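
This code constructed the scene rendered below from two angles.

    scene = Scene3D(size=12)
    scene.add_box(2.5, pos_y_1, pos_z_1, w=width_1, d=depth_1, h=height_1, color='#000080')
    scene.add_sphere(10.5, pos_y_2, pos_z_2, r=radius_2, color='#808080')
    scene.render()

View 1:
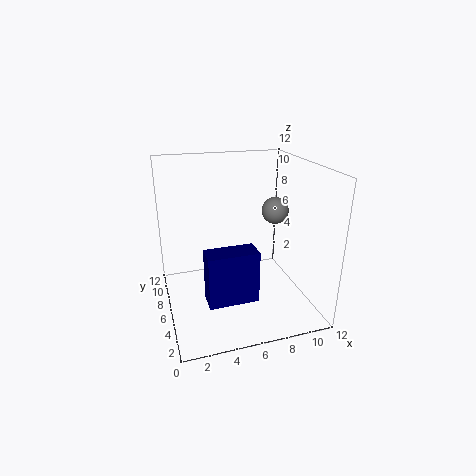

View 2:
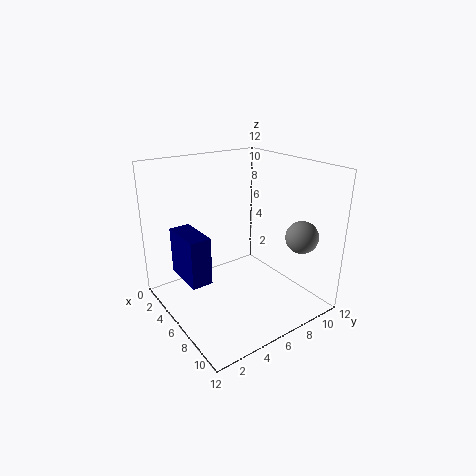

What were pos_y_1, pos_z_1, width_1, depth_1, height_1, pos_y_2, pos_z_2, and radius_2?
pos_y_1 = 1.5, pos_z_1 = 2.75, width_1 = 3.75, depth_1 = 1.75, height_1 = 4, pos_y_2 = 8.75, pos_z_2 = 7, radius_2 = 1.25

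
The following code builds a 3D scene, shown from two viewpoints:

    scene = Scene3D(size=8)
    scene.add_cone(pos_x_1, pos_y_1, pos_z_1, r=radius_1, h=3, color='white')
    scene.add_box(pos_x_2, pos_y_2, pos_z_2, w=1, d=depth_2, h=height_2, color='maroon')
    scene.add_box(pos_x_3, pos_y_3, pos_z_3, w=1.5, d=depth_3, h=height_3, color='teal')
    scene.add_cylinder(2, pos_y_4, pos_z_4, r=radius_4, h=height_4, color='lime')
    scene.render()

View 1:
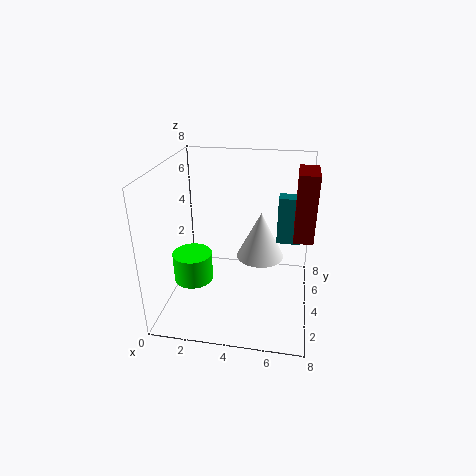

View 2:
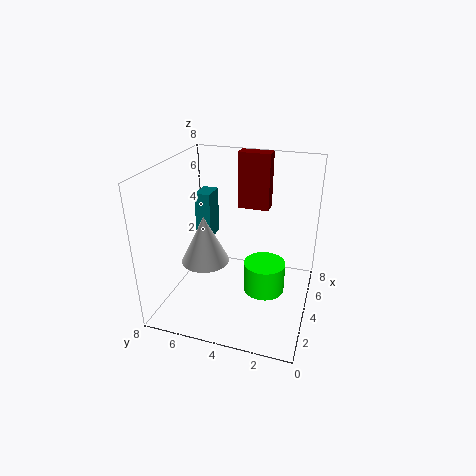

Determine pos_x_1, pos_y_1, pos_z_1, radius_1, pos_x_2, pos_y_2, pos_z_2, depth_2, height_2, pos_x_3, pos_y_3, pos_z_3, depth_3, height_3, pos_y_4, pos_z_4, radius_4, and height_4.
pos_x_1 = 5
pos_y_1 = 6.5
pos_z_1 = 1.5
radius_1 = 1.5
pos_x_2 = 7
pos_y_2 = 3
pos_z_2 = 4.5
depth_2 = 2
height_2 = 3.5
pos_x_3 = 6
pos_y_3 = 6.5
pos_z_3 = 2.5
depth_3 = 1
height_3 = 3
pos_y_4 = 2
pos_z_4 = 2.5
radius_4 = 1
height_4 = 1.5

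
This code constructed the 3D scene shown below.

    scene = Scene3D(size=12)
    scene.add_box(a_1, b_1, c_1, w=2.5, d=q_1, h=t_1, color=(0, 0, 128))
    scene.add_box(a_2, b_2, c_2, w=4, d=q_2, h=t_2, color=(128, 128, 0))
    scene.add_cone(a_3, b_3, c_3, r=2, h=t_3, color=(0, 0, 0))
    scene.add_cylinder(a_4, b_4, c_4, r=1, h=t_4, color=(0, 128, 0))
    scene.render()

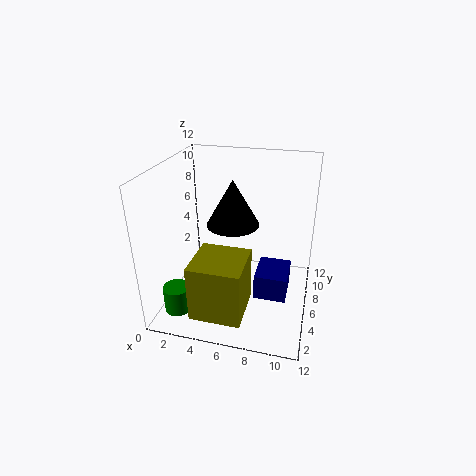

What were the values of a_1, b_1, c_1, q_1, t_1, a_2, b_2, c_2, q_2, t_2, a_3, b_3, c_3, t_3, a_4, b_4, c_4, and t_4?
a_1 = 8; b_1 = 3; c_1 = 2.5; q_1 = 3; t_1 = 2; a_2 = 3.5; b_2 = 0.5; c_2 = 1.5; q_2 = 4; t_2 = 4.5; a_3 = 6; b_3 = 4.5; c_3 = 8; t_3 = 3.5; a_4 = 2.5; b_4 = 1; c_4 = 2; t_4 = 2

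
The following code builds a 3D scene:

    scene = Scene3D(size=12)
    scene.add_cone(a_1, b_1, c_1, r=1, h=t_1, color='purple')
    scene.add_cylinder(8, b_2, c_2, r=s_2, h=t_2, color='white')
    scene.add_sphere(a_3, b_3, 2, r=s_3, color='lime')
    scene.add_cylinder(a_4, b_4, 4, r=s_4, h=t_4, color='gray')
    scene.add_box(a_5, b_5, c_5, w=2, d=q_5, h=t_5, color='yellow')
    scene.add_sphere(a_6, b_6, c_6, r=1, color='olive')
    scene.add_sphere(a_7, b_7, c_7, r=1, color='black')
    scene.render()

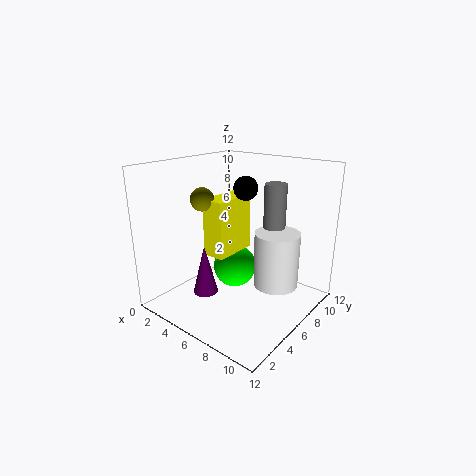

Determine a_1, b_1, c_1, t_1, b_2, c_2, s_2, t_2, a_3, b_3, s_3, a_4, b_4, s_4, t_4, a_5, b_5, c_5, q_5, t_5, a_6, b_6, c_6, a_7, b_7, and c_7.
a_1 = 5, b_1 = 3, c_1 = 2, t_1 = 4, b_2 = 9, c_2 = 1, s_2 = 2, t_2 = 5, a_3 = 4, b_3 = 8, s_3 = 2, a_4 = 7, b_4 = 10, s_4 = 1, t_4 = 6, a_5 = 3, b_5 = 5, c_5 = 4, q_5 = 4, t_5 = 5, a_6 = 3, b_6 = 5, c_6 = 9, a_7 = 6, b_7 = 7, c_7 = 10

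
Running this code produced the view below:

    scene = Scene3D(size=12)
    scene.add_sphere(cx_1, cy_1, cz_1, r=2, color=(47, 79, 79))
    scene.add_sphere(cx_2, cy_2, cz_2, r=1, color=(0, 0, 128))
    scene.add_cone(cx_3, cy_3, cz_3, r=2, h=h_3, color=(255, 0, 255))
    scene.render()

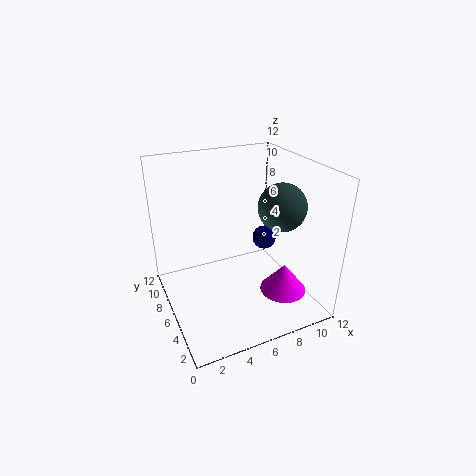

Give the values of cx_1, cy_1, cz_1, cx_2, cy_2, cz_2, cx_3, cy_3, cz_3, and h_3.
cx_1 = 9.5
cy_1 = 5
cz_1 = 8.5
cx_2 = 8.5
cy_2 = 6
cz_2 = 5.5
cx_3 = 9.5
cy_3 = 4
cz_3 = 1
h_3 = 2.5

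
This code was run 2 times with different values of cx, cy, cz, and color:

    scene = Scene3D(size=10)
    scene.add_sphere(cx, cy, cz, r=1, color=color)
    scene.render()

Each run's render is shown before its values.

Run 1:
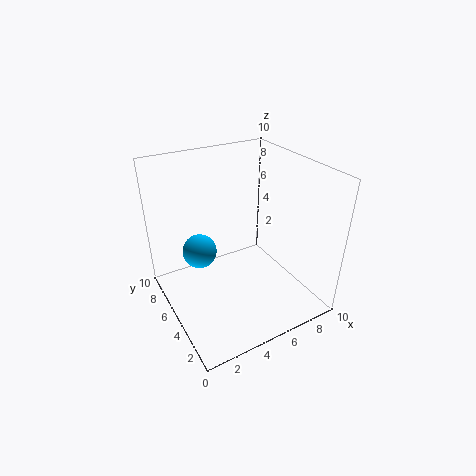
cx = 1.5, cy = 3.5, cz = 6, color = 'deepskyblue'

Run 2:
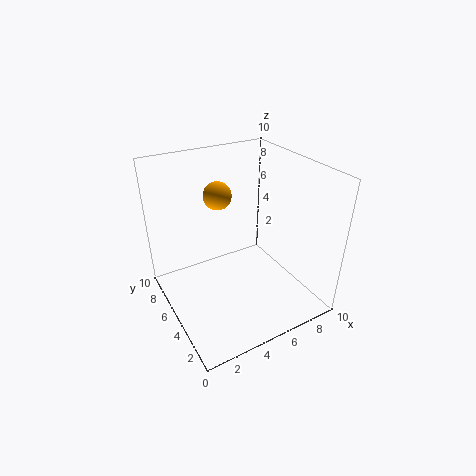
cx = 4.5, cy = 7, cz = 7.5, color = 'orange'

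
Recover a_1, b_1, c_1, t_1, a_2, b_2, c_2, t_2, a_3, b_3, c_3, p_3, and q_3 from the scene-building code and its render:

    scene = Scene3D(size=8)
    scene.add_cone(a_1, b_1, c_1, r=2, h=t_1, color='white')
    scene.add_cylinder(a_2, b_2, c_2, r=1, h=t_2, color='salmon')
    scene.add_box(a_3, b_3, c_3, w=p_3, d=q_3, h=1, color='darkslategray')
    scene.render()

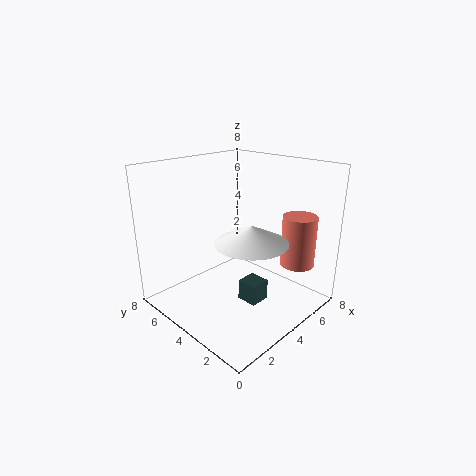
a_1 = 4
b_1 = 3
c_1 = 4
t_1 = 1
a_2 = 7
b_2 = 2
c_2 = 2
t_2 = 3
a_3 = 2
b_3 = 1
c_3 = 2
p_3 = 1
q_3 = 1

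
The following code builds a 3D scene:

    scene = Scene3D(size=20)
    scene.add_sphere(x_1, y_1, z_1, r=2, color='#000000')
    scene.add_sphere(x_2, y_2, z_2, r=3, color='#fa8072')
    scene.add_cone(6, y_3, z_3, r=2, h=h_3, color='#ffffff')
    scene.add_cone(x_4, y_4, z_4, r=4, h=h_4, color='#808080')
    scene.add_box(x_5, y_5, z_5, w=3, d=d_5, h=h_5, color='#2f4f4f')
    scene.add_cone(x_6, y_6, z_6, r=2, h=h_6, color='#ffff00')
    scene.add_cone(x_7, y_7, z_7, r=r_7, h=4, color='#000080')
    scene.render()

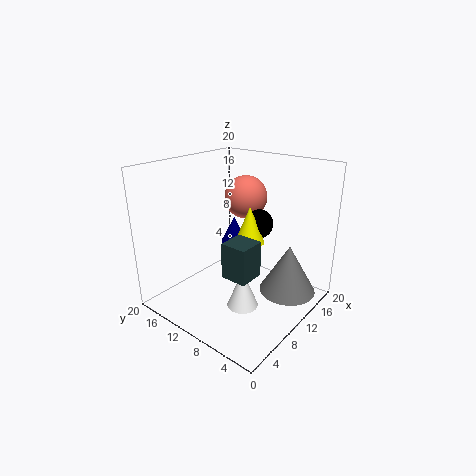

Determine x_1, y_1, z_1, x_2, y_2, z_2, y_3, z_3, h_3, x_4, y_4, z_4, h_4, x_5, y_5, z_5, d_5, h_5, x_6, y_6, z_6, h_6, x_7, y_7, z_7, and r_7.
x_1 = 12; y_1 = 8; z_1 = 12; x_2 = 13; y_2 = 11; z_2 = 15; y_3 = 6; z_3 = 3; h_3 = 5; x_4 = 14; y_4 = 4; z_4 = 2; h_4 = 7; x_5 = 1; y_5 = 2; z_5 = 10; d_5 = 3; h_5 = 4; x_6 = 10; y_6 = 8; z_6 = 10; h_6 = 5; x_7 = 14; y_7 = 14; z_7 = 7; r_7 = 2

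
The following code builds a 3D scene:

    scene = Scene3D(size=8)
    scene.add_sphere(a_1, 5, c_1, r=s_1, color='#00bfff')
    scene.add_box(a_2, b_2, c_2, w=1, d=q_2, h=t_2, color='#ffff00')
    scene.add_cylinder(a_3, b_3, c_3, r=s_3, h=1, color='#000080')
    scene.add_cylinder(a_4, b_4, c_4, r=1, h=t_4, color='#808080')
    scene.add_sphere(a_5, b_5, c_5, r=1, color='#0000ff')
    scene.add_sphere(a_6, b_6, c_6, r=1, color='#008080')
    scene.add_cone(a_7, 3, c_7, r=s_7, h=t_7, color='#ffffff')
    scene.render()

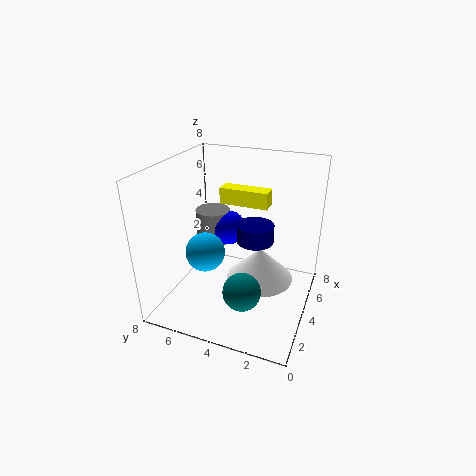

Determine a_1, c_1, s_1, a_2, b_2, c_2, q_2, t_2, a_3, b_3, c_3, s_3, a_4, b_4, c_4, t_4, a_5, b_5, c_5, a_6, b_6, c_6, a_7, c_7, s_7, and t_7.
a_1 = 2; c_1 = 4; s_1 = 1; a_2 = 6; b_2 = 3; c_2 = 5; q_2 = 3; t_2 = 1; a_3 = 4; b_3 = 3; c_3 = 4; s_3 = 1; a_4 = 5; b_4 = 6; c_4 = 3; t_4 = 2; a_5 = 5; b_5 = 5; c_5 = 4; a_6 = 2; b_6 = 3; c_6 = 2; a_7 = 5; c_7 = 1; s_7 = 2; t_7 = 2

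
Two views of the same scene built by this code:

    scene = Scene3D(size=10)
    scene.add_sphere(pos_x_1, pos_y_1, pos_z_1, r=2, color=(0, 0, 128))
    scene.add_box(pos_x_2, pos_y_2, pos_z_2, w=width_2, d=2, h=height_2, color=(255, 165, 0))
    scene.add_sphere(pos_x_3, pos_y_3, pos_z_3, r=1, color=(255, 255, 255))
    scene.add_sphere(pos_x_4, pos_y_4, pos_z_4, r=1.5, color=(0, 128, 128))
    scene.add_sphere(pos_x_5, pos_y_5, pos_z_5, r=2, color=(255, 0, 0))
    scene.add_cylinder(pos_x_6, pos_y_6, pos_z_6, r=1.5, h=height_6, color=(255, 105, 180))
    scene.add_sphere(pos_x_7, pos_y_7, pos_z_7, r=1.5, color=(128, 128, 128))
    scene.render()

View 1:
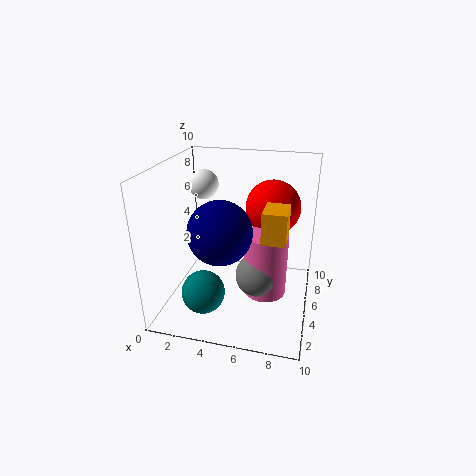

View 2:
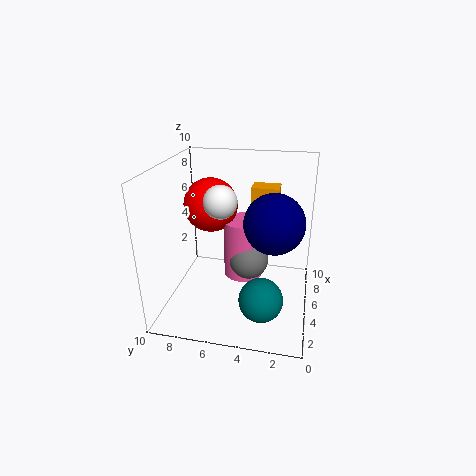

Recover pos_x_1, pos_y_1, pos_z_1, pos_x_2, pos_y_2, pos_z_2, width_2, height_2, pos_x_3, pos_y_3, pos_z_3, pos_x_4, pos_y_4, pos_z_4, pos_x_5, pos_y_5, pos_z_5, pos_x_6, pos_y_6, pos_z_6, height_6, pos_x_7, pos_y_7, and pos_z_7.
pos_x_1 = 4.5; pos_y_1 = 2.5; pos_z_1 = 6.5; pos_x_2 = 7; pos_y_2 = 2.5; pos_z_2 = 6; width_2 = 1.5; height_2 = 2; pos_x_3 = 2.5; pos_y_3 = 5.5; pos_z_3 = 8.5; pos_x_4 = 3; pos_y_4 = 3; pos_z_4 = 1.5; pos_x_5 = 7; pos_y_5 = 7.5; pos_z_5 = 6.5; pos_x_6 = 7; pos_y_6 = 5; pos_z_6 = 1; height_6 = 4.5; pos_x_7 = 6.5; pos_y_7 = 4.5; pos_z_7 = 2.5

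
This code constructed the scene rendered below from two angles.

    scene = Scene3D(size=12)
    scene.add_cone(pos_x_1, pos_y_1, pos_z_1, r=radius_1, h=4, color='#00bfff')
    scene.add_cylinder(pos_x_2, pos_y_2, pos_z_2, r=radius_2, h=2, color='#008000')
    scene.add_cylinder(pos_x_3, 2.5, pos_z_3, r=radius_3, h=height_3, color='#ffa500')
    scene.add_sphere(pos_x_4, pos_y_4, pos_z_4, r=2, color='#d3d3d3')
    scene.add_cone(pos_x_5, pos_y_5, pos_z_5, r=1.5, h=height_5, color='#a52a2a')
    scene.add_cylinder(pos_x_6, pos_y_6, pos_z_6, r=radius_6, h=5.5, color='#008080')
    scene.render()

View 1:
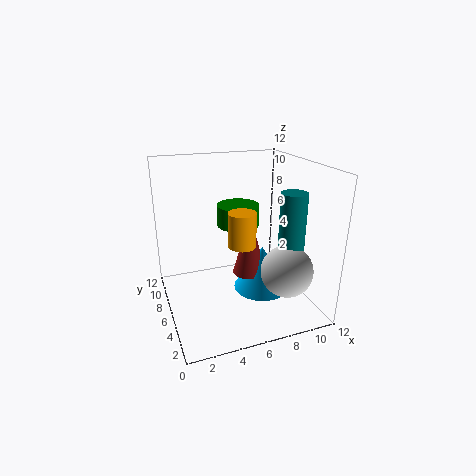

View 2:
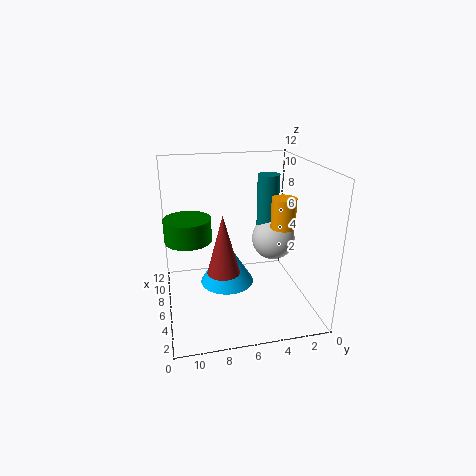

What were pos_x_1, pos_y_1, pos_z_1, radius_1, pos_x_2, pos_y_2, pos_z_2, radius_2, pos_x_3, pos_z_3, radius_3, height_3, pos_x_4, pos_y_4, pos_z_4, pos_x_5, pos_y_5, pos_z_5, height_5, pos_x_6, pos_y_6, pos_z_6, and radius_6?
pos_x_1 = 8.5; pos_y_1 = 6.5; pos_z_1 = 0.5; radius_1 = 2.5; pos_x_2 = 7.5; pos_y_2 = 10; pos_z_2 = 5.5; radius_2 = 2; pos_x_3 = 5; pos_z_3 = 7; radius_3 = 1; height_3 = 2.5; pos_x_4 = 8.5; pos_y_4 = 2; pos_z_4 = 4.5; pos_x_5 = 7.5; pos_y_5 = 7; pos_z_5 = 2; height_5 = 5.5; pos_x_6 = 9; pos_y_6 = 2.5; pos_z_6 = 5; radius_6 = 1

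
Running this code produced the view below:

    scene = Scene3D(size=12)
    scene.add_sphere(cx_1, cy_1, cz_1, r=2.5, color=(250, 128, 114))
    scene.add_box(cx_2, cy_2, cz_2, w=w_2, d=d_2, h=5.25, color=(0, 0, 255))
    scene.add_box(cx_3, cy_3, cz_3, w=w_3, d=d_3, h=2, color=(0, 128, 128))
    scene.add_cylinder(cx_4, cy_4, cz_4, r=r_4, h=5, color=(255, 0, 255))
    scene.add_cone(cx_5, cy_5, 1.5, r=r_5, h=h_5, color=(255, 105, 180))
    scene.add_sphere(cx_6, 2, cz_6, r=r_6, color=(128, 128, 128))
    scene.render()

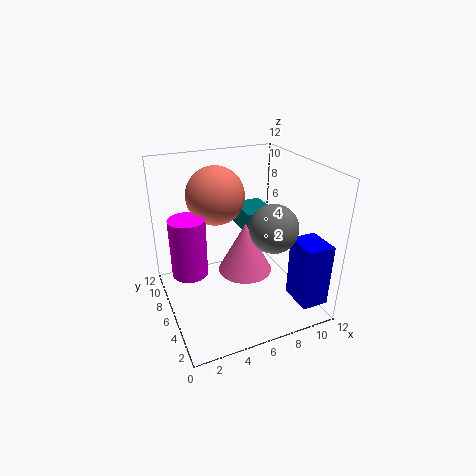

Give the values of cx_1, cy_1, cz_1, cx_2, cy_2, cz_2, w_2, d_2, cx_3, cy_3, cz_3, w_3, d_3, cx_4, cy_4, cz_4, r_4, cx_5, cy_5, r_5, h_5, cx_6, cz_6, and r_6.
cx_1 = 5
cy_1 = 8.5
cz_1 = 9
cx_2 = 9.5
cy_2 = 0.75
cz_2 = 1.25
w_2 = 2.25
d_2 = 2.75
cx_3 = 7.75
cy_3 = 7.75
cz_3 = 5
w_3 = 2.75
d_3 = 3.5
cx_4 = 2
cy_4 = 7
cz_4 = 3
r_4 = 1.5
cx_5 = 7.5
cy_5 = 7.75
r_5 = 2.5
h_5 = 4.75
cx_6 = 7
cz_6 = 8.5
r_6 = 1.75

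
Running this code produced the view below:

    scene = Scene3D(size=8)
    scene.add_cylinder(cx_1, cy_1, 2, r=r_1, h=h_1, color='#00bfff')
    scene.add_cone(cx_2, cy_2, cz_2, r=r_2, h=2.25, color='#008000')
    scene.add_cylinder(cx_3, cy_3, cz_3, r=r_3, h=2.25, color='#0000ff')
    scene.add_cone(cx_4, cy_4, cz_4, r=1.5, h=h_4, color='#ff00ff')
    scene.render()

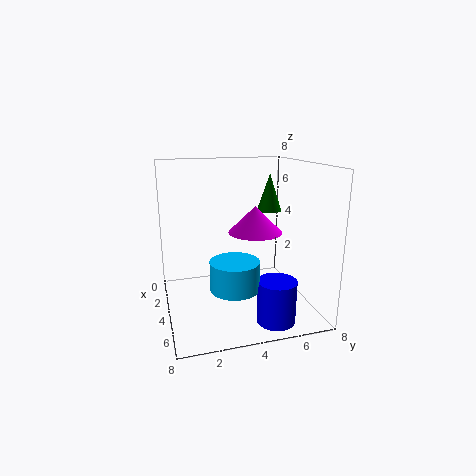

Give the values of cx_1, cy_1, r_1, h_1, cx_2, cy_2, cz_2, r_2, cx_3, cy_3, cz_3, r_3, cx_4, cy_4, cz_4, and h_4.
cx_1 = 6, cy_1 = 3.25, r_1 = 1.25, h_1 = 1.5, cx_2 = 2.25, cy_2 = 6.5, cz_2 = 5, r_2 = 0.75, cx_3 = 6.75, cy_3 = 5.25, cz_3 = 0.25, r_3 = 1, cx_4 = 4, cy_4 = 5, cz_4 = 4.25, h_4 = 1.5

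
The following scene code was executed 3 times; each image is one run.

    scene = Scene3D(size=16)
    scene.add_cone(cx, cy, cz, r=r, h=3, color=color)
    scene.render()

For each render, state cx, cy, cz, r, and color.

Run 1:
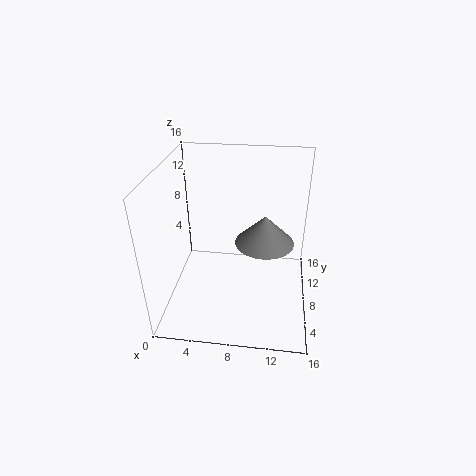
cx = 11
cy = 6
cz = 9
r = 3
color = 'gray'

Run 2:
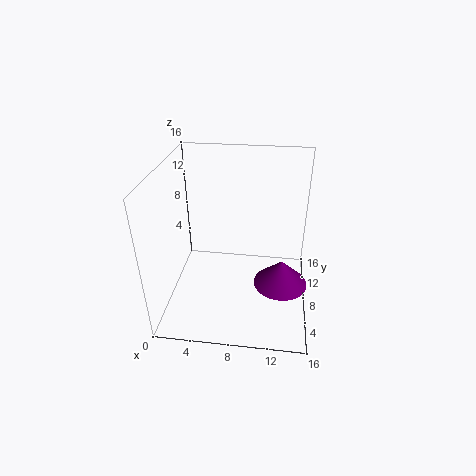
cx = 13
cy = 7
cz = 3
r = 3
color = 'purple'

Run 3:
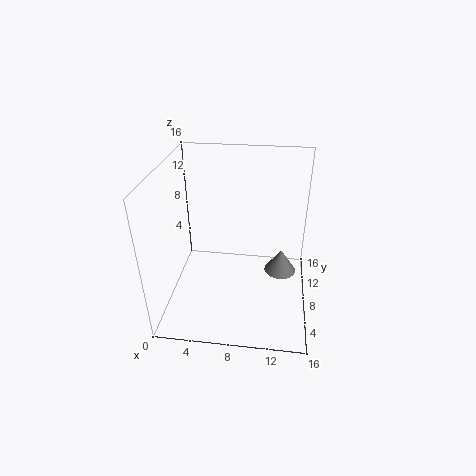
cx = 13
cy = 12
cz = 1
r = 2
color = 'gray'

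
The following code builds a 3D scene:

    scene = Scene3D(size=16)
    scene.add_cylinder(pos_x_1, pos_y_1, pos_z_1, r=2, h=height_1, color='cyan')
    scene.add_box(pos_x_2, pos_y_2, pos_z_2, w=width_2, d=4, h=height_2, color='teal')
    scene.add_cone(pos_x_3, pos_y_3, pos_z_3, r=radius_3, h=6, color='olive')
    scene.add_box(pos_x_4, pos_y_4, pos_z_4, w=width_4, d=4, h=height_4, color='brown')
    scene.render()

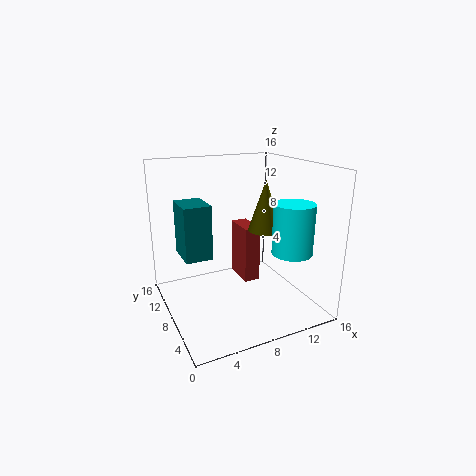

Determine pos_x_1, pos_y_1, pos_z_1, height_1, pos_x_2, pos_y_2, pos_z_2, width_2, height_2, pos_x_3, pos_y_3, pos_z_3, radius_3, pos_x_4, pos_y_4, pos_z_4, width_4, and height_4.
pos_x_1 = 11; pos_y_1 = 2; pos_z_1 = 8; height_1 = 5; pos_x_2 = 2; pos_y_2 = 8; pos_z_2 = 6; width_2 = 3; height_2 = 6; pos_x_3 = 12; pos_y_3 = 9; pos_z_3 = 8; radius_3 = 2; pos_x_4 = 10; pos_y_4 = 10; pos_z_4 = 1; width_4 = 2; height_4 = 7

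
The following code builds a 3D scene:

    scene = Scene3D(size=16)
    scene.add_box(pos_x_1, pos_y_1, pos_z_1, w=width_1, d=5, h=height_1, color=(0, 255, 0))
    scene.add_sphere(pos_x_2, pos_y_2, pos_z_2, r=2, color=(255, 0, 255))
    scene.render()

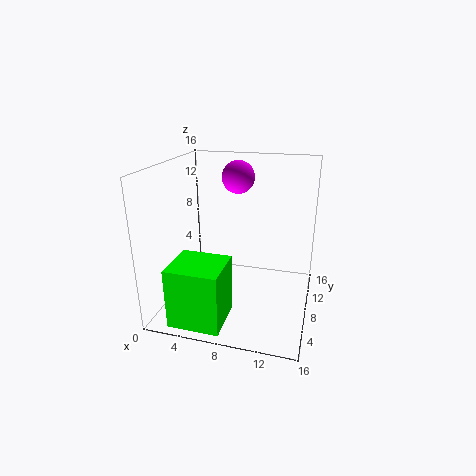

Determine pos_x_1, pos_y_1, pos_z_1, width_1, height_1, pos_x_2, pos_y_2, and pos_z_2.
pos_x_1 = 2.5, pos_y_1 = 0.5, pos_z_1 = 0.5, width_1 = 5.5, height_1 = 6.5, pos_x_2 = 6.5, pos_y_2 = 13.5, pos_z_2 = 13.5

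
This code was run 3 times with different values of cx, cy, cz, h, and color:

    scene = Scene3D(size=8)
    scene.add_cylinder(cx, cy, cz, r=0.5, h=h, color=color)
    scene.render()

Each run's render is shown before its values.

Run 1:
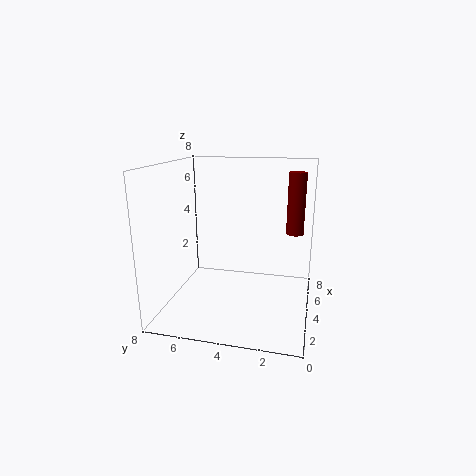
cx = 5.5, cy = 1, cz = 4, h = 3.5, color = 'maroon'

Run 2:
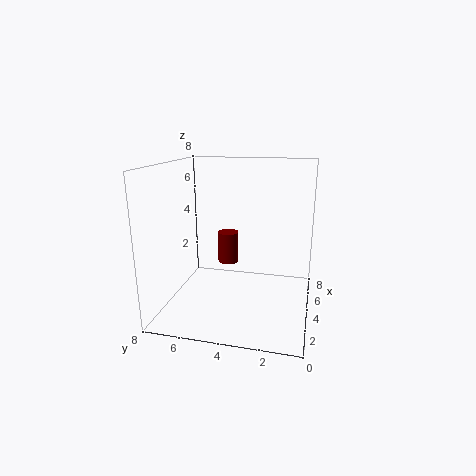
cx = 2, cy = 4, cz = 3.5, h = 1.5, color = 'maroon'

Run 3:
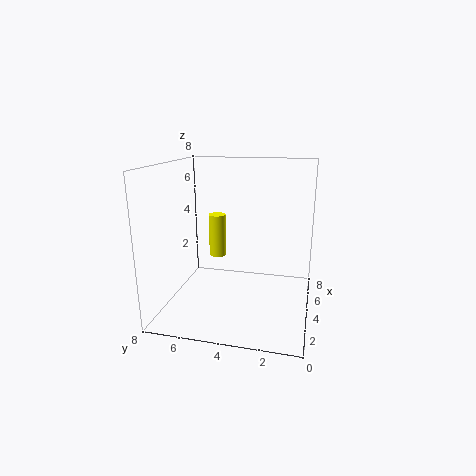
cx = 5, cy = 5.5, cz = 2.5, h = 2.5, color = 'yellow'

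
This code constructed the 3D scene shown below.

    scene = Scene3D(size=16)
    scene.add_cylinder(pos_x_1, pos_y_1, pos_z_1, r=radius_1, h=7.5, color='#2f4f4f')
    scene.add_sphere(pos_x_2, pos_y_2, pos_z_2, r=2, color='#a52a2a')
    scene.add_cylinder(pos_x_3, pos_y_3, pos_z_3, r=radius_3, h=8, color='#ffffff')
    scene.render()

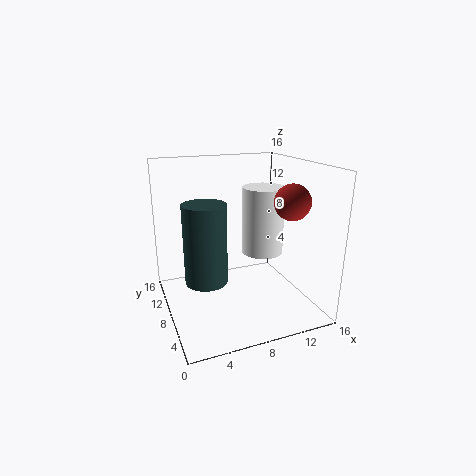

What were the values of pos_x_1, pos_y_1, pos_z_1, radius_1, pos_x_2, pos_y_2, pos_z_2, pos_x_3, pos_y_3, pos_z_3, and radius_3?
pos_x_1 = 3
pos_y_1 = 3.5
pos_z_1 = 6
radius_1 = 2
pos_x_2 = 13.5
pos_y_2 = 6
pos_z_2 = 12
pos_x_3 = 12
pos_y_3 = 10
pos_z_3 = 5
radius_3 = 2.5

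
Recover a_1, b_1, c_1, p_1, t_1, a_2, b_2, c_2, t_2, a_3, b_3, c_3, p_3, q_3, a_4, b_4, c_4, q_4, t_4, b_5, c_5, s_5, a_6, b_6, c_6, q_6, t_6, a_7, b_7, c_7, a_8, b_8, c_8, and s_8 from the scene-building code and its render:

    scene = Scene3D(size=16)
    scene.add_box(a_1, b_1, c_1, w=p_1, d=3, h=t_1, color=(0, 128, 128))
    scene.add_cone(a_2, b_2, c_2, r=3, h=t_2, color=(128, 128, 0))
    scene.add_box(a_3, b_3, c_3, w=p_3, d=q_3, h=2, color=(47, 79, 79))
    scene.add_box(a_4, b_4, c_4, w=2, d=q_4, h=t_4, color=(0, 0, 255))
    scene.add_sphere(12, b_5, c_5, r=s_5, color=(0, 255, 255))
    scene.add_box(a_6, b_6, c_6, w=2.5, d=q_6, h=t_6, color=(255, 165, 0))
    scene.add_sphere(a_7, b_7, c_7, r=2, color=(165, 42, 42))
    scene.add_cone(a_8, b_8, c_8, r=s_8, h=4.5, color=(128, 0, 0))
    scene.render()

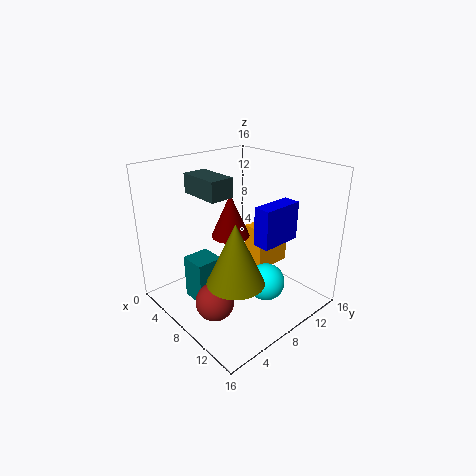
a_1 = 4.5, b_1 = 3, c_1 = 1, p_1 = 3, t_1 = 5, a_2 = 11, b_2 = 5, c_2 = 5, t_2 = 6.5, a_3 = 5, b_3 = 3.5, c_3 = 13.5, p_3 = 4.5, q_3 = 2.5, a_4 = 9, b_4 = 9.5, c_4 = 7, q_4 = 5, t_4 = 4.5, b_5 = 8.5, c_5 = 4, s_5 = 2, a_6 = 7.5, b_6 = 9.5, c_6 = 4, q_6 = 4.5, t_6 = 5, a_7 = 10, b_7 = 3, c_7 = 3, a_8 = 8.5, b_8 = 6.5, c_8 = 9, s_8 = 2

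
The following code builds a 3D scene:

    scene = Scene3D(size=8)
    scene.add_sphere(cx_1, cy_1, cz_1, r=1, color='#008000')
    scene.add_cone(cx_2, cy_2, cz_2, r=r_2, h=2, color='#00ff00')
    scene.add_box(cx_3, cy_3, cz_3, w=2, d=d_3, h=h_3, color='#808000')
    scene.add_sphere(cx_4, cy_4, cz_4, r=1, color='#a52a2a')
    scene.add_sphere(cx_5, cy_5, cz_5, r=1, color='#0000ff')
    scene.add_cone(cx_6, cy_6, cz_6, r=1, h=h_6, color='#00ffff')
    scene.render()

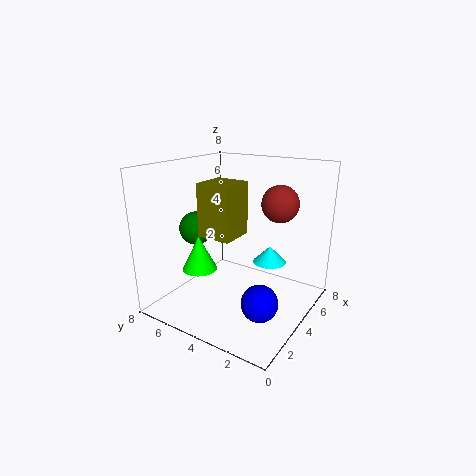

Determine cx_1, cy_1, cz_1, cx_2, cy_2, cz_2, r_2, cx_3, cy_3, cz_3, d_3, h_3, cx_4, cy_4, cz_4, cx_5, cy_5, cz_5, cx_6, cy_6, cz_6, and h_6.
cx_1 = 4, cy_1 = 7, cz_1 = 4, cx_2 = 3, cy_2 = 6, cz_2 = 2, r_2 = 1, cx_3 = 3, cy_3 = 4, cz_3 = 4, d_3 = 2, h_3 = 3, cx_4 = 5, cy_4 = 2, cz_4 = 6, cx_5 = 3, cy_5 = 2, cz_5 = 1, cx_6 = 6, cy_6 = 3, cz_6 = 2, h_6 = 1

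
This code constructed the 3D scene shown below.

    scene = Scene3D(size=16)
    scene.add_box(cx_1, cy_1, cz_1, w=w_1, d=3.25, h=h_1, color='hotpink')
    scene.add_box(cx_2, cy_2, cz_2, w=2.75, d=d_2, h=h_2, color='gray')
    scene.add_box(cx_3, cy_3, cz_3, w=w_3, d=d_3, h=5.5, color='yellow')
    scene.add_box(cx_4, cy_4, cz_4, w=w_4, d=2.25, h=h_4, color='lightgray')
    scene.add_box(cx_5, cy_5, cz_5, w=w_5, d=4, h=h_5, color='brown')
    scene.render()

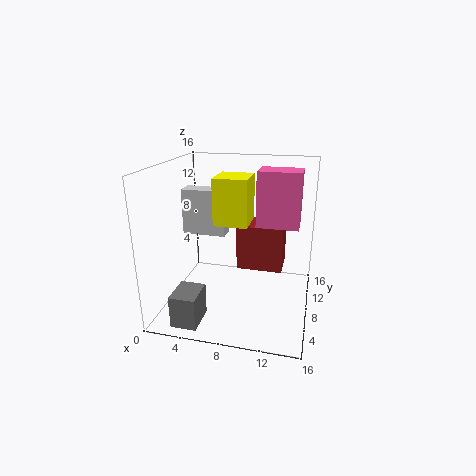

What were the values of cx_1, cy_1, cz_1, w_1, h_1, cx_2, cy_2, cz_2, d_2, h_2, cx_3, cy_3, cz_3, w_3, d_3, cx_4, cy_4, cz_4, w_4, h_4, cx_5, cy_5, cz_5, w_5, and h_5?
cx_1 = 9.75
cy_1 = 9
cz_1 = 9
w_1 = 4.75
h_1 = 6.25
cx_2 = 2.5
cy_2 = 1
cz_2 = 0.25
d_2 = 3.5
h_2 = 3.5
cx_3 = 4.75
cy_3 = 9
cz_3 = 8.75
w_3 = 4
d_3 = 4.25
cx_4 = 0.5
cy_4 = 10.25
cz_4 = 7
w_4 = 5.25
h_4 = 5.5
cx_5 = 7.25
cy_5 = 10.25
cz_5 = 3
w_5 = 5.5
h_5 = 5.5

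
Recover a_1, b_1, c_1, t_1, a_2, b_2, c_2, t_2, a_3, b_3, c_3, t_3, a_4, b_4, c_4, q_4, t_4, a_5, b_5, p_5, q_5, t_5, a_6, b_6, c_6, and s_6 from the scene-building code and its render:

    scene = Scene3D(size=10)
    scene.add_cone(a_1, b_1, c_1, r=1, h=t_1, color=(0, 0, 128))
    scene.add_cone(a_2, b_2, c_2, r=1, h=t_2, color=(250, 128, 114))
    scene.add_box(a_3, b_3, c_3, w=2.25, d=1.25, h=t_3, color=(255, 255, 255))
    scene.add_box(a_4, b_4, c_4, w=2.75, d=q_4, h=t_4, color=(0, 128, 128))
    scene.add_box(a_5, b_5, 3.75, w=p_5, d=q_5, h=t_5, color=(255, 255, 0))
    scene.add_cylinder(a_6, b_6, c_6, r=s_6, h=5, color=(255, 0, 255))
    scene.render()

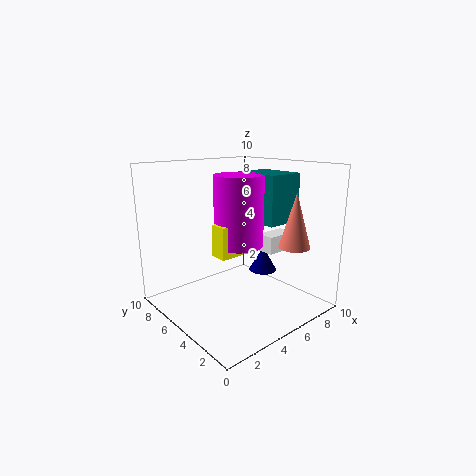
a_1 = 7, b_1 = 4.5, c_1 = 2.25, t_1 = 1.75, a_2 = 6.5, b_2 = 1.25, c_2 = 5, t_2 = 3.5, a_3 = 6.75, b_3 = 3.5, c_3 = 3.75, t_3 = 1.25, a_4 = 6.75, b_4 = 3.5, c_4 = 5.75, q_4 = 3.5, t_4 = 3.5, a_5 = 3.5, b_5 = 4.75, p_5 = 3, q_5 = 1.25, t_5 = 2.25, a_6 = 5.5, b_6 = 5.5, c_6 = 4.25, s_6 = 1.75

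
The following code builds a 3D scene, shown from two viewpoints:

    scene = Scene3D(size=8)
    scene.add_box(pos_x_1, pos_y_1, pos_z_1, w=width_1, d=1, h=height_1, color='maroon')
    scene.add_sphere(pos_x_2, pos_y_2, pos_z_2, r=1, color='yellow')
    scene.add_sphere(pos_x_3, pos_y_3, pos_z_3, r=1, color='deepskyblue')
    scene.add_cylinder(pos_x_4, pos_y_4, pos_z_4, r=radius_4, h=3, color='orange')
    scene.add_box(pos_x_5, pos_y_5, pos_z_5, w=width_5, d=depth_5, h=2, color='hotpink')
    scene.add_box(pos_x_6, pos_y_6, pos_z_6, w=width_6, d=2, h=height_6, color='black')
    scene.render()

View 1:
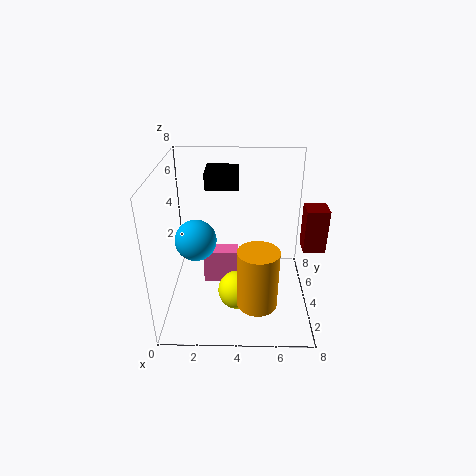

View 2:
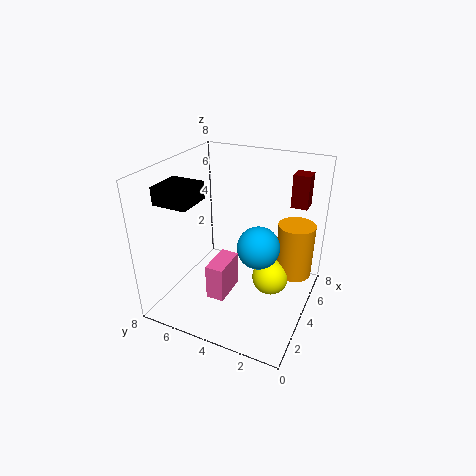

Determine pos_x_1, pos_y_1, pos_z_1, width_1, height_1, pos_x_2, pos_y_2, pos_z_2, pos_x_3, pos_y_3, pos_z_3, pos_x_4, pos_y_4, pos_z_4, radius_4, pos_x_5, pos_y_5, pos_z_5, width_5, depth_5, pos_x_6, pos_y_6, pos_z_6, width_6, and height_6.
pos_x_1 = 7; pos_y_1 = 1; pos_z_1 = 5; width_1 = 1; height_1 = 2; pos_x_2 = 4; pos_y_2 = 2; pos_z_2 = 2; pos_x_3 = 2; pos_y_3 = 2; pos_z_3 = 5; pos_x_4 = 5; pos_y_4 = 1; pos_z_4 = 2; radius_4 = 1; pos_x_5 = 2; pos_y_5 = 4; pos_z_5 = 1; width_5 = 2; depth_5 = 1; pos_x_6 = 2; pos_y_6 = 6; pos_z_6 = 6; width_6 = 2; height_6 = 1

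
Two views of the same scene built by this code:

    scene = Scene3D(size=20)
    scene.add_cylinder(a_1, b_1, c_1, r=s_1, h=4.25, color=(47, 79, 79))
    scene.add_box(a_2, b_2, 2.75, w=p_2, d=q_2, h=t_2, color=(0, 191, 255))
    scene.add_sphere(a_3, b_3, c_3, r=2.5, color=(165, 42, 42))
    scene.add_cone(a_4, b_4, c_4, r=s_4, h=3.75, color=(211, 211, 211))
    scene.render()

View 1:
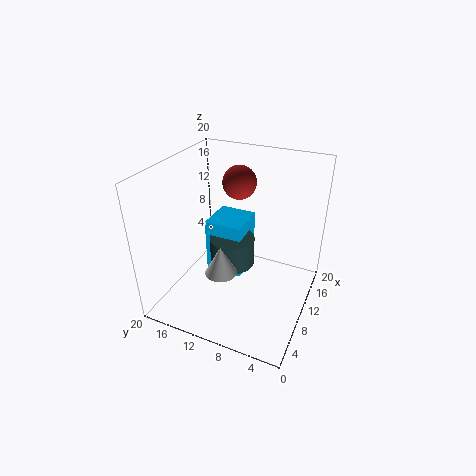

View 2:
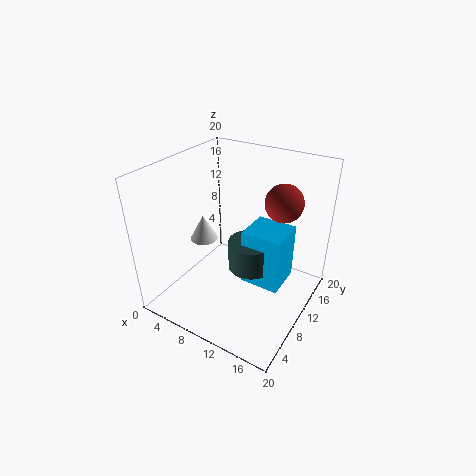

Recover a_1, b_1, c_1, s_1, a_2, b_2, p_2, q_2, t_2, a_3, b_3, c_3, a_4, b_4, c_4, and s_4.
a_1 = 11.25, b_1 = 11.5, c_1 = 4.75, s_1 = 3.25, a_2 = 10.5, b_2 = 10, p_2 = 5.75, q_2 = 5.5, t_2 = 8.25, a_3 = 15.5, b_3 = 12.25, c_3 = 15.75, a_4 = 4.25, b_4 = 9.75, c_4 = 8.25, s_4 = 2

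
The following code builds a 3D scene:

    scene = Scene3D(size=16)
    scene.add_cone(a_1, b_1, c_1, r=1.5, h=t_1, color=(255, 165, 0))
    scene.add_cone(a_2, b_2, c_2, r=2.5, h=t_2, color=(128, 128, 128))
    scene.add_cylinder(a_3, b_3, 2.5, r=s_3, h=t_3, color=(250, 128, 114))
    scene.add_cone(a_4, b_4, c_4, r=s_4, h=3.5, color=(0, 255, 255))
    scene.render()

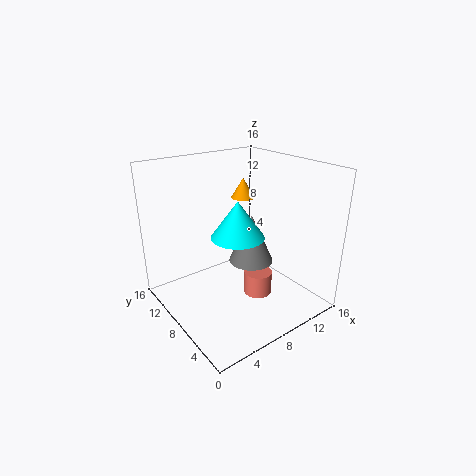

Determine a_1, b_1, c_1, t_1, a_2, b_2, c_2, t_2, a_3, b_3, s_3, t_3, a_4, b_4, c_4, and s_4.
a_1 = 12.5, b_1 = 13, c_1 = 10.5, t_1 = 2.5, a_2 = 9.5, b_2 = 7.5, c_2 = 5, t_2 = 5.5, a_3 = 8.5, b_3 = 5, s_3 = 1.5, t_3 = 2.5, a_4 = 5, b_4 = 4, c_4 = 10.5, s_4 = 2.5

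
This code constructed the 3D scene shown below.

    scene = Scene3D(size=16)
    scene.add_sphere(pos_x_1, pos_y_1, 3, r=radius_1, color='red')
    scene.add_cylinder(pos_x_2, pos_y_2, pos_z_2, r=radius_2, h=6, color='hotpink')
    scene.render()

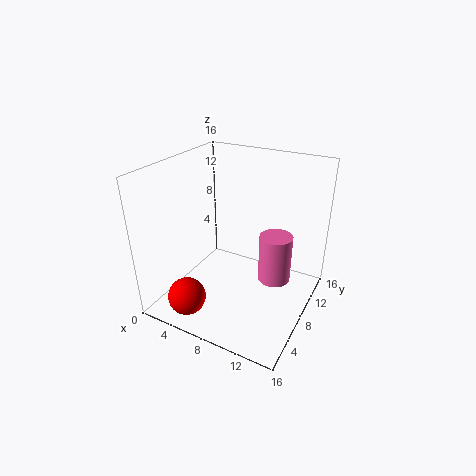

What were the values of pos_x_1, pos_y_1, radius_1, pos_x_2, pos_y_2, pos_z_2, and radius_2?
pos_x_1 = 5; pos_y_1 = 2; radius_1 = 2; pos_x_2 = 11; pos_y_2 = 12; pos_z_2 = 1; radius_2 = 2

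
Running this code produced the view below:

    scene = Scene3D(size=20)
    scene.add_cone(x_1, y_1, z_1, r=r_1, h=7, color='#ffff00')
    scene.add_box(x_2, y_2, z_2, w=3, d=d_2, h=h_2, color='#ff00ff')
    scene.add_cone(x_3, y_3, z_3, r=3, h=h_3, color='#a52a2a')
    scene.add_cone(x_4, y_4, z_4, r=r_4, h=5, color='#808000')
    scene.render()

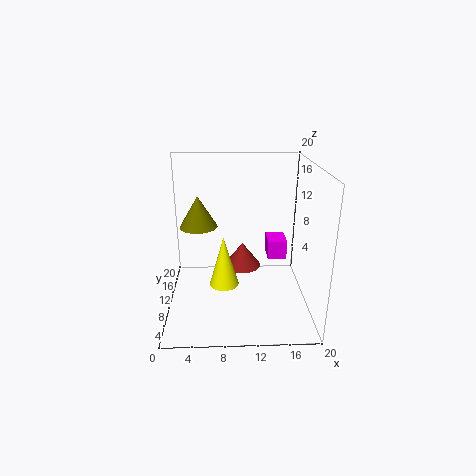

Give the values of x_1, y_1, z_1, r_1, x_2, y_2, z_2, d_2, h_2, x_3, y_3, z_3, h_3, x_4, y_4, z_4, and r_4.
x_1 = 8, y_1 = 8, z_1 = 4, r_1 = 2, x_2 = 15, y_2 = 15, z_2 = 4, d_2 = 4, h_2 = 3, x_3 = 11, y_3 = 17, z_3 = 2, h_3 = 4, x_4 = 4, y_4 = 17, z_4 = 9, r_4 = 3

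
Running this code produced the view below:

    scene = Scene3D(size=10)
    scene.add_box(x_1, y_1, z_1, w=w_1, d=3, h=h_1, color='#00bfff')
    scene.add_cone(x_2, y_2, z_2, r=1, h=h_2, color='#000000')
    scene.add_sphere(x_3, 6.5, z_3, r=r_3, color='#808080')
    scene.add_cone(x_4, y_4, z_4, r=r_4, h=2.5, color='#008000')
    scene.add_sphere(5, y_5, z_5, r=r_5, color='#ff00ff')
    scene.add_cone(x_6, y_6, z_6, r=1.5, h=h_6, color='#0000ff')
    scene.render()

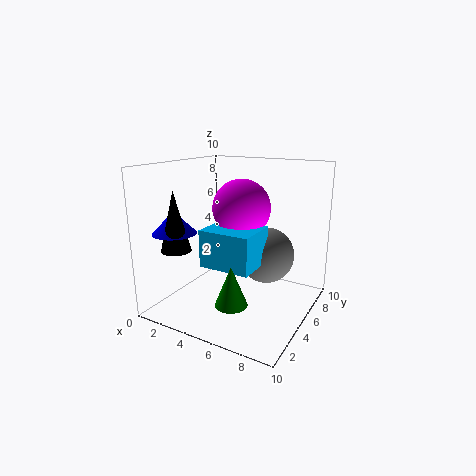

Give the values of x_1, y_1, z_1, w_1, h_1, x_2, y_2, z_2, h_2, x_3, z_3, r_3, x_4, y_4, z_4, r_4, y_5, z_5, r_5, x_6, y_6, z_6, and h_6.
x_1 = 3.5
y_1 = 2.5
z_1 = 3.5
w_1 = 3.5
h_1 = 2.5
x_2 = 2
y_2 = 2
z_2 = 4.5
h_2 = 4
x_3 = 6.5
z_3 = 3.5
r_3 = 2
x_4 = 6.5
y_4 = 1.5
z_4 = 2
r_4 = 1
y_5 = 5.5
z_5 = 7
r_5 = 2
x_6 = 1.5
y_6 = 2.5
z_6 = 5.5
h_6 = 1.5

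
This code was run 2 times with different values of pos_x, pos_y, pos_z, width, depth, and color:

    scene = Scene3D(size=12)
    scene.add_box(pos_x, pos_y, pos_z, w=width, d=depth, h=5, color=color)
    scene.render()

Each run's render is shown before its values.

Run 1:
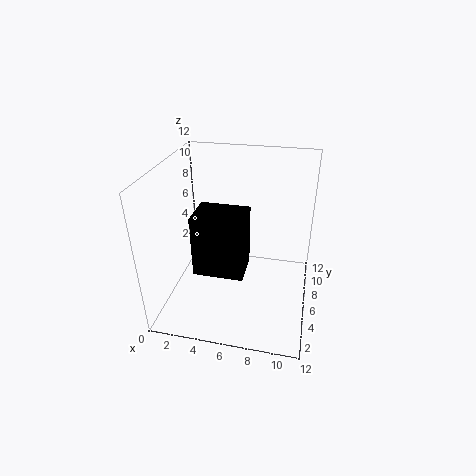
pos_x = 3, pos_y = 3, pos_z = 4, width = 4, depth = 3, color = 'black'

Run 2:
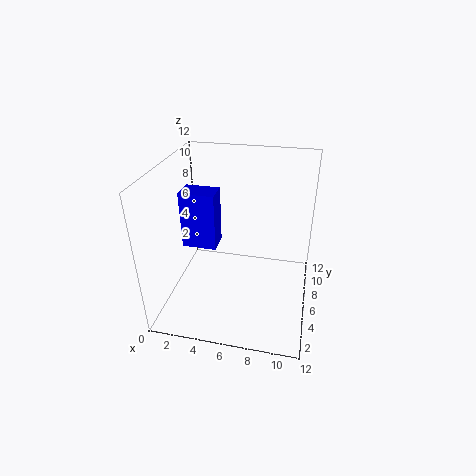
pos_x = 1, pos_y = 6, pos_z = 4.5, width = 3, depth = 2, color = 'blue'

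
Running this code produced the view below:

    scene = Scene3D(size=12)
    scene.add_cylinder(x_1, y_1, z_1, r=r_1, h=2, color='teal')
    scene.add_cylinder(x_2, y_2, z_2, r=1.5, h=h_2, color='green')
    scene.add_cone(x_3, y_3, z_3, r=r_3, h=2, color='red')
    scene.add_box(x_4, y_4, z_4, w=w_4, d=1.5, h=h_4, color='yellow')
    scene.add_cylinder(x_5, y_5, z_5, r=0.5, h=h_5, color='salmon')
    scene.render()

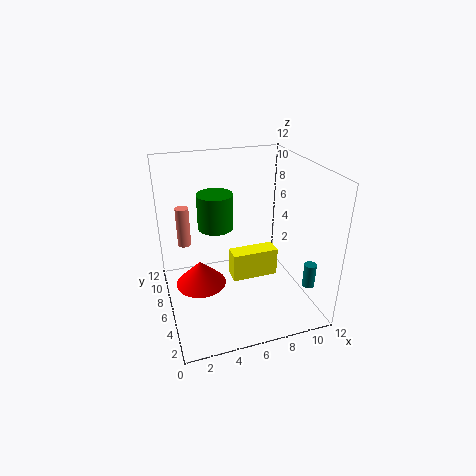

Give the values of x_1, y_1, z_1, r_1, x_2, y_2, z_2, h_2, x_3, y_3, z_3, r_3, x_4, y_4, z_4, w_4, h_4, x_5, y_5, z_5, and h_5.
x_1 = 11; y_1 = 2.5; z_1 = 2.5; r_1 = 0.5; x_2 = 4.5; y_2 = 7.5; z_2 = 6.5; h_2 = 3; x_3 = 2.5; y_3 = 5; z_3 = 3; r_3 = 2; x_4 = 5.5; y_4 = 5.5; z_4 = 2; w_4 = 4; h_4 = 2.5; x_5 = 1.5; y_5 = 5.5; z_5 = 6.5; h_5 = 3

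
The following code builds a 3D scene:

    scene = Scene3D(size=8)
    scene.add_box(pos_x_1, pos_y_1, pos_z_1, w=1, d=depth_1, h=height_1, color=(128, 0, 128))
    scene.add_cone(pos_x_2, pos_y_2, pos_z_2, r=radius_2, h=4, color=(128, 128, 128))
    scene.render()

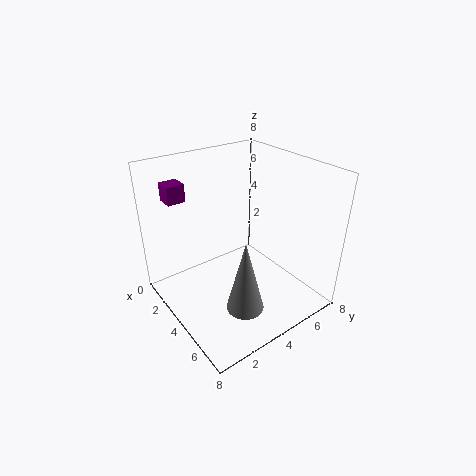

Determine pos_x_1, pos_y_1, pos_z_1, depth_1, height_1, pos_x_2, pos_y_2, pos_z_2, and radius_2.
pos_x_1 = 1
pos_y_1 = 1
pos_z_1 = 6
depth_1 = 1
height_1 = 1
pos_x_2 = 6
pos_y_2 = 3
pos_z_2 = 1
radius_2 = 1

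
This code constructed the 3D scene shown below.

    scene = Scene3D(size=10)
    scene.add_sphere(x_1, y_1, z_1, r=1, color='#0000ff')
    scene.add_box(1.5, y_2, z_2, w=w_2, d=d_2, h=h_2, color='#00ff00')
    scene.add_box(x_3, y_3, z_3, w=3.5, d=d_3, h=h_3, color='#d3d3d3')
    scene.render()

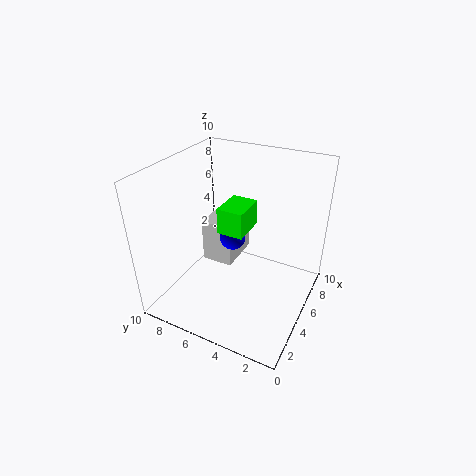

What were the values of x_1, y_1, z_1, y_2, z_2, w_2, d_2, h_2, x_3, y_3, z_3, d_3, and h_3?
x_1 = 7; y_1 = 6.5; z_1 = 3.5; y_2 = 3; z_2 = 7.5; w_2 = 2; d_2 = 1.5; h_2 = 1.5; x_3 = 6.5; y_3 = 6.5; z_3 = 1; d_3 = 2.5; h_3 = 3.5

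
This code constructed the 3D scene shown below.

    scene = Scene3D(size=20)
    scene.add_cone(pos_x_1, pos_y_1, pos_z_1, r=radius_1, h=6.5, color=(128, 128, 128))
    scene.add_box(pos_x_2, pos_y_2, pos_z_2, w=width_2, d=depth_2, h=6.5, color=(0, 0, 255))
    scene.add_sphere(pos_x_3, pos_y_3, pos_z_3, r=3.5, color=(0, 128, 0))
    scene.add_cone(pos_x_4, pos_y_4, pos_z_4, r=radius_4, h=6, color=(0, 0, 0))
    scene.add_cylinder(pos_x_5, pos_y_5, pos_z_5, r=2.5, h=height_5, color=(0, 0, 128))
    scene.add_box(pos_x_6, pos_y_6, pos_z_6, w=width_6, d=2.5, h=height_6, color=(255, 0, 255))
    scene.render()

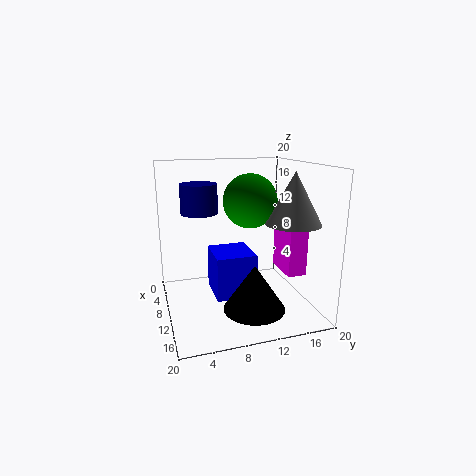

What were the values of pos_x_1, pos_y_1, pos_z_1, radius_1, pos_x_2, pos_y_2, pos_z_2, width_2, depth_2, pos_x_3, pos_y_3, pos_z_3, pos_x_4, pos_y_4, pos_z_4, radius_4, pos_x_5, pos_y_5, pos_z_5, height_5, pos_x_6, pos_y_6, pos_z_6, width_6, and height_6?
pos_x_1 = 15.5, pos_y_1 = 15.5, pos_z_1 = 13, radius_1 = 3.5, pos_x_2 = 3.5, pos_y_2 = 7, pos_z_2 = 0.5, width_2 = 6.5, depth_2 = 6, pos_x_3 = 12, pos_y_3 = 11, pos_z_3 = 15.5, pos_x_4 = 15.5, pos_y_4 = 10.5, pos_z_4 = 2, radius_4 = 4, pos_x_5 = 8.5, pos_y_5 = 5, pos_z_5 = 13.5, height_5 = 4, pos_x_6 = 11, pos_y_6 = 15, pos_z_6 = 6, width_6 = 5, height_6 = 7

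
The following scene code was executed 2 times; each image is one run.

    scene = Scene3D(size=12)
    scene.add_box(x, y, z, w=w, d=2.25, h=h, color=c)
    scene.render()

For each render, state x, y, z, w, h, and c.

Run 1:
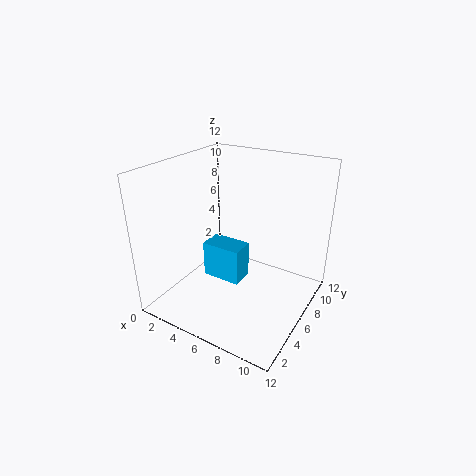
x = 1.5
y = 7
z = 0.25
w = 3.75
h = 3.5
c = 'deepskyblue'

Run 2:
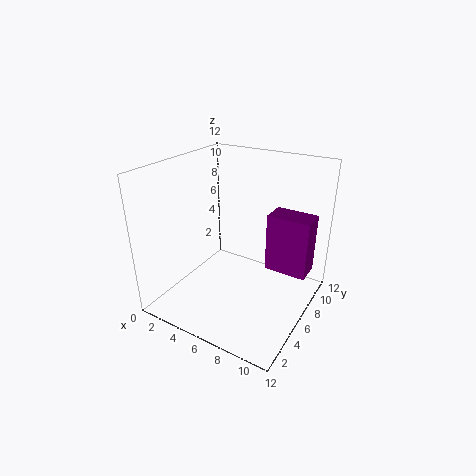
x = 7.5
y = 8.25
z = 2.25
w = 3.75
h = 5.25
c = 'purple'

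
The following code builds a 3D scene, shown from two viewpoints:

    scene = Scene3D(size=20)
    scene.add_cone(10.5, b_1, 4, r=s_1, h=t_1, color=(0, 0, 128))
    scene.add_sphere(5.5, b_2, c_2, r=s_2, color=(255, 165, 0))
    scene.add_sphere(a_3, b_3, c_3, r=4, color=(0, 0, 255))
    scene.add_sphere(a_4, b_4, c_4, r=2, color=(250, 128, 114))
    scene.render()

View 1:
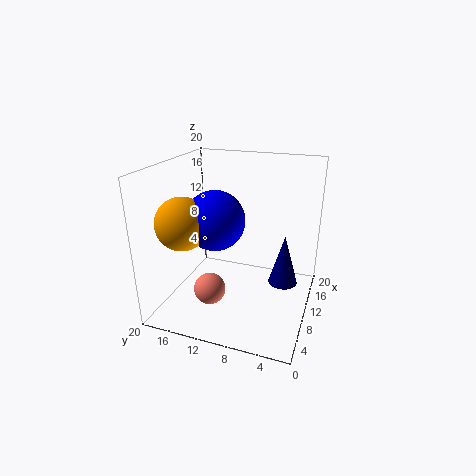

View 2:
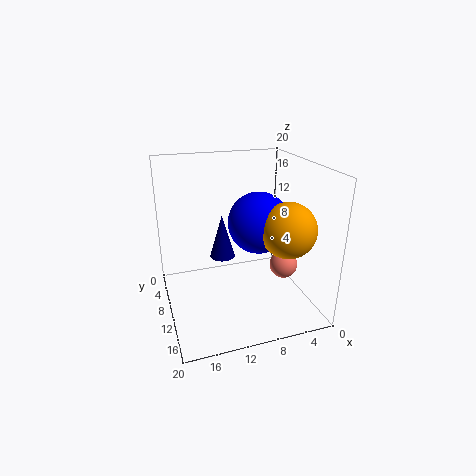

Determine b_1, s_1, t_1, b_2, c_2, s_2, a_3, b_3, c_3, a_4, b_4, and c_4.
b_1 = 3.5
s_1 = 2
t_1 = 7
b_2 = 16
c_2 = 13
s_2 = 3.5
a_3 = 8
b_3 = 12.5
c_3 = 13
a_4 = 3.5
b_4 = 11.5
c_4 = 5.5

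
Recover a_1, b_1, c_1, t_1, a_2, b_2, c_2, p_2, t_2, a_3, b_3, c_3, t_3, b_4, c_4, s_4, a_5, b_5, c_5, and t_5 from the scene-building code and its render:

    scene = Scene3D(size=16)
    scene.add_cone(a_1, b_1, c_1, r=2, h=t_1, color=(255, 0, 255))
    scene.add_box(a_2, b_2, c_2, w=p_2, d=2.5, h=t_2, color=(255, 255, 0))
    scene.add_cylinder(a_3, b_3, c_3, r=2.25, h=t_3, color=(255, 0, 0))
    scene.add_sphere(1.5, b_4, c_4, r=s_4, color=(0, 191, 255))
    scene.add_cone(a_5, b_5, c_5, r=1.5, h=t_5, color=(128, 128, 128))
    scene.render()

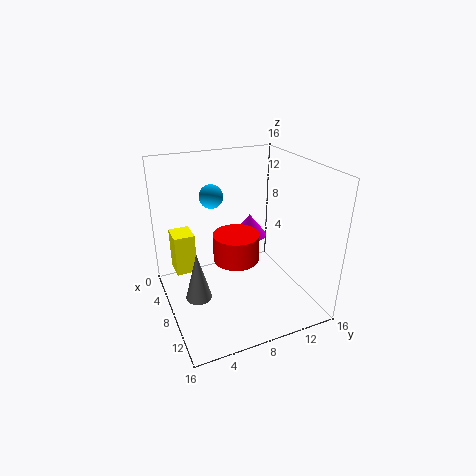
a_1 = 6.75, b_1 = 10, c_1 = 7.5, t_1 = 2.5, a_2 = 0.75, b_2 = 1.75, c_2 = 2, p_2 = 3, t_2 = 5, a_3 = 11.5, b_3 = 6.25, c_3 = 7.75, t_3 = 2.75, b_4 = 7.25, c_4 = 10.75, s_4 = 1.5, a_5 = 7.5, b_5 = 3.25, c_5 = 1, t_5 = 5.75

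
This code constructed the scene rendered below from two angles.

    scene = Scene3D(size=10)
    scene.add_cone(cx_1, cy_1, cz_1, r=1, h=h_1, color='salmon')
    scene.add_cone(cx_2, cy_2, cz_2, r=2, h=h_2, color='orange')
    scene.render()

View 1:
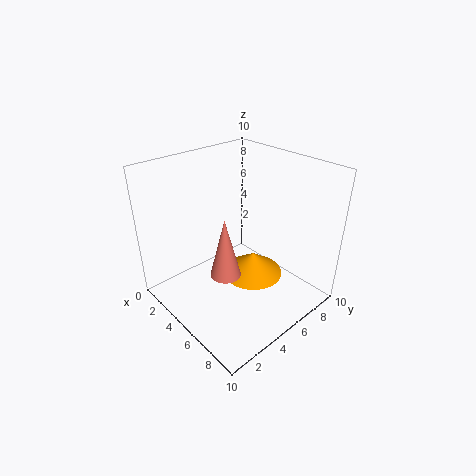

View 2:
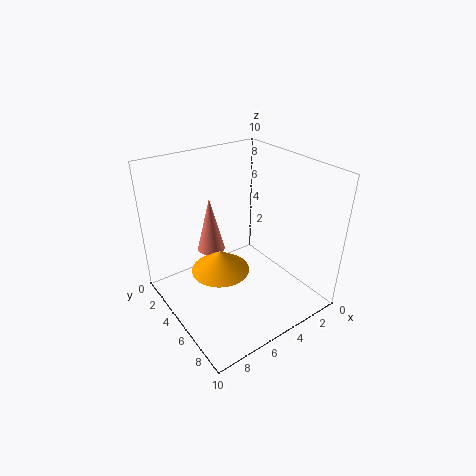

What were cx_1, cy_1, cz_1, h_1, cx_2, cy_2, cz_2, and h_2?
cx_1 = 6; cy_1 = 3; cz_1 = 3.5; h_1 = 4; cx_2 = 6.5; cy_2 = 5; cz_2 = 3; h_2 = 1.5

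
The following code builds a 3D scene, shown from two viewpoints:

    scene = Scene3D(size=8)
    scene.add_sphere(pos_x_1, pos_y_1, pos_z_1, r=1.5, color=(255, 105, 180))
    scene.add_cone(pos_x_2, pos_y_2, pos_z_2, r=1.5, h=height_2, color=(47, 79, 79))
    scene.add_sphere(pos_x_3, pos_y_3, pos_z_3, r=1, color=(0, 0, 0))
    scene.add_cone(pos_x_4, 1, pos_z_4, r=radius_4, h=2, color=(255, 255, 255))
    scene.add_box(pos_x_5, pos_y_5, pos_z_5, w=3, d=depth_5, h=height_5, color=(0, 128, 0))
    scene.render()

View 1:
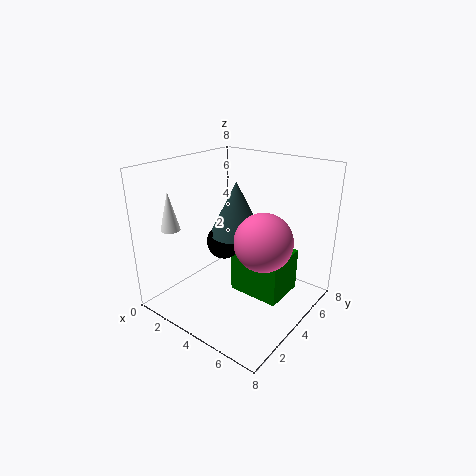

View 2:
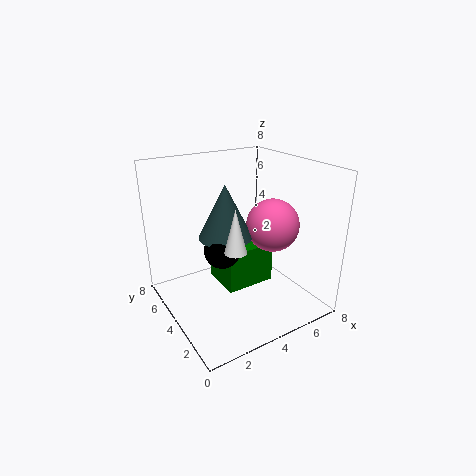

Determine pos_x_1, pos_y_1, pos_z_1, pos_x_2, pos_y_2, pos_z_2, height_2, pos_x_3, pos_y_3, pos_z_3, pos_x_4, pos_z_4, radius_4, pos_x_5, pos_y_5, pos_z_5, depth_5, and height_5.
pos_x_1 = 6; pos_y_1 = 3.5; pos_z_1 = 4.5; pos_x_2 = 3.5; pos_y_2 = 4.5; pos_z_2 = 4; height_2 = 3; pos_x_3 = 3; pos_y_3 = 4; pos_z_3 = 3.5; pos_x_4 = 2; pos_z_4 = 5; radius_4 = 0.5; pos_x_5 = 3.5; pos_y_5 = 4; pos_z_5 = 0.5; depth_5 = 2.5; height_5 = 2.5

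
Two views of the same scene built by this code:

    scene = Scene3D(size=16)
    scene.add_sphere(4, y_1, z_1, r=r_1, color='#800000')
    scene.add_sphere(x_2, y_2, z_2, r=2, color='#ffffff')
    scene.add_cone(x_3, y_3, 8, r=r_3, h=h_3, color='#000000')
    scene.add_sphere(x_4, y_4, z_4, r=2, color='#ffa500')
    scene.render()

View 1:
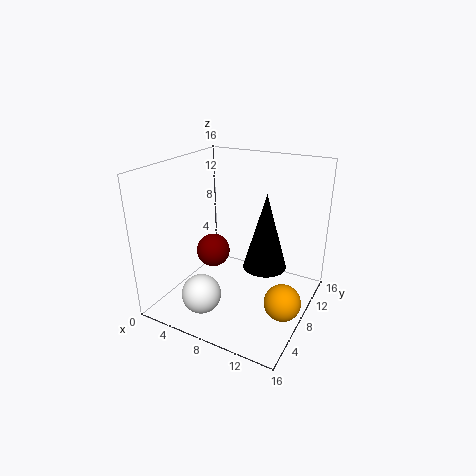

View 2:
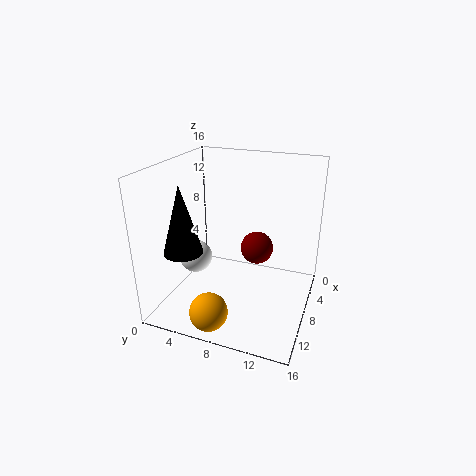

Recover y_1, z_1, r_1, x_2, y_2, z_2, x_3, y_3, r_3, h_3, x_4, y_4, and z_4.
y_1 = 9, z_1 = 5, r_1 = 2, x_2 = 7, y_2 = 2, z_2 = 4, x_3 = 13, y_3 = 4, r_3 = 2, h_3 = 7, x_4 = 14, y_4 = 7, z_4 = 2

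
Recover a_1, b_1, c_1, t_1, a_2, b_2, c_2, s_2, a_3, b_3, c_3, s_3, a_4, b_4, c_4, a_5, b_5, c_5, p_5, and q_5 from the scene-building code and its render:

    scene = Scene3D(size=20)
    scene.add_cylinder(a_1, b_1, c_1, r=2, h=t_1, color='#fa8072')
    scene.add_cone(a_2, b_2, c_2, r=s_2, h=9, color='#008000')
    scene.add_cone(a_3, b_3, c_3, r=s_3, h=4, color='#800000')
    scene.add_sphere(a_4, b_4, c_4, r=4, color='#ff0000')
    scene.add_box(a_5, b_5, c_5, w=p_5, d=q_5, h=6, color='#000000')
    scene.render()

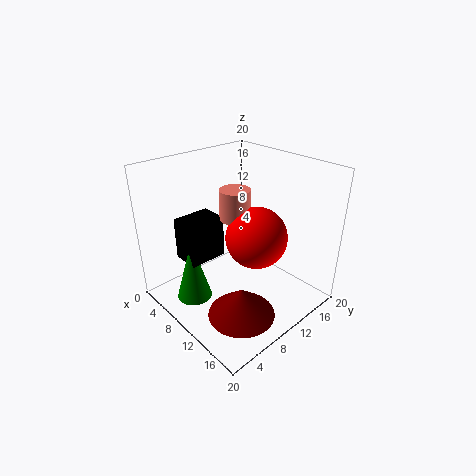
a_1 = 10.5
b_1 = 9
c_1 = 13.5
t_1 = 4
a_2 = 6.5
b_2 = 4.5
c_2 = 1
s_2 = 2.5
a_3 = 14.5
b_3 = 6.5
c_3 = 1.5
s_3 = 4.5
a_4 = 13.5
b_4 = 10
c_4 = 11.5
a_5 = 3.5
b_5 = 4
c_5 = 6.5
p_5 = 4
q_5 = 5.5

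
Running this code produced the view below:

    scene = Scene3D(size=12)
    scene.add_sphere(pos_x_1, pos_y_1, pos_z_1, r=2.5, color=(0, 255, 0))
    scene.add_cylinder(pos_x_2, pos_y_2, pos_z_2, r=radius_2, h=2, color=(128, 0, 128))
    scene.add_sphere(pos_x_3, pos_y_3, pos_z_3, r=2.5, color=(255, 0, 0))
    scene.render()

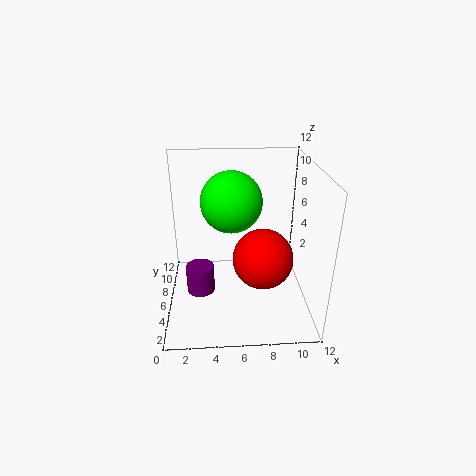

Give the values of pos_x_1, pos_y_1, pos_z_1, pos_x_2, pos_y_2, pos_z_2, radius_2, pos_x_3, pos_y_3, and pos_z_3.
pos_x_1 = 5.5
pos_y_1 = 6.5
pos_z_1 = 9
pos_x_2 = 3
pos_y_2 = 2
pos_z_2 = 4
radius_2 = 1
pos_x_3 = 8
pos_y_3 = 5
pos_z_3 = 4.5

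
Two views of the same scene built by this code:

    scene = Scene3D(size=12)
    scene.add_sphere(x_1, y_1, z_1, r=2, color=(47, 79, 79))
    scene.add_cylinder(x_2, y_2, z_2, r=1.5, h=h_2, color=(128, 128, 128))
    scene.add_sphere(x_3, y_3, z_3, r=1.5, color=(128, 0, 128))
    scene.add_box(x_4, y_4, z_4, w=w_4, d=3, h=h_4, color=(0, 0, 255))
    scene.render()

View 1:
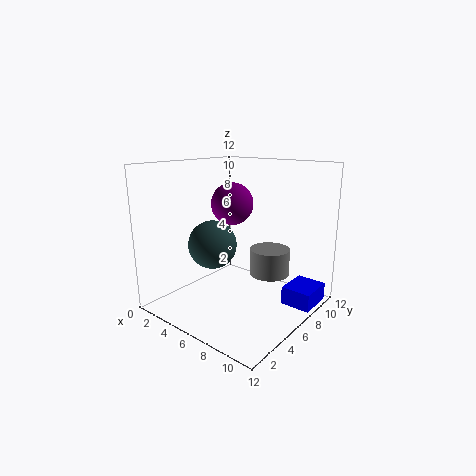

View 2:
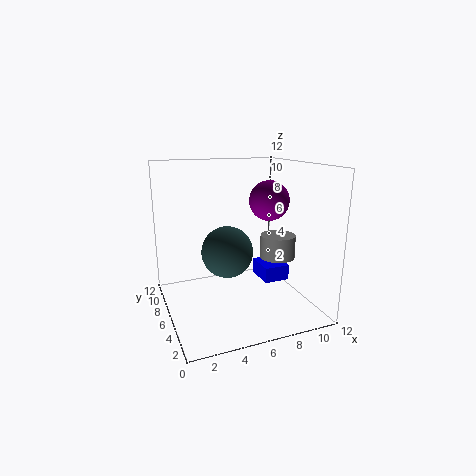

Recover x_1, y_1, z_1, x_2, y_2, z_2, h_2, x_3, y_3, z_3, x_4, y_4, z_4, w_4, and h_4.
x_1 = 4.5
y_1 = 4.5
z_1 = 5.5
x_2 = 9.5
y_2 = 5.5
z_2 = 4
h_2 = 2
x_3 = 7.5
y_3 = 3.5
z_3 = 9.5
x_4 = 9.5
y_4 = 7.5
z_4 = 0.5
w_4 = 2.5
h_4 = 1.5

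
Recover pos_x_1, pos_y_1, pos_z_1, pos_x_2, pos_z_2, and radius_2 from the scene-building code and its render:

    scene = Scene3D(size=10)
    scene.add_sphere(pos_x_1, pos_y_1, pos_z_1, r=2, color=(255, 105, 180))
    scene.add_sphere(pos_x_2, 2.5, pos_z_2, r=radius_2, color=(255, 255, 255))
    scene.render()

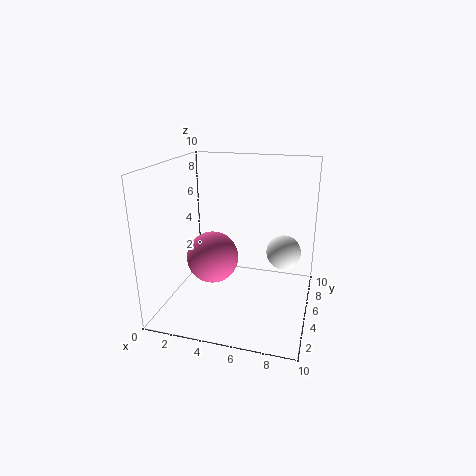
pos_x_1 = 2.5
pos_y_1 = 6.5
pos_z_1 = 2.5
pos_x_2 = 8.5
pos_z_2 = 5.5
radius_2 = 1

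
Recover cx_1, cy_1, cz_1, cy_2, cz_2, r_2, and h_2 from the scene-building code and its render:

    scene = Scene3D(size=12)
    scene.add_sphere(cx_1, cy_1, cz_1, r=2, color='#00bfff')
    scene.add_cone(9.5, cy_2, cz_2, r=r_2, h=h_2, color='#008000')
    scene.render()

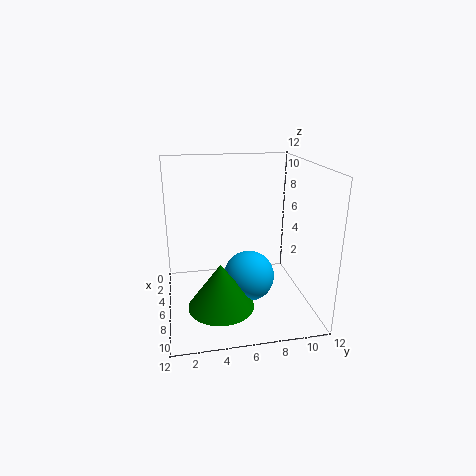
cx_1 = 8
cy_1 = 6.5
cz_1 = 3.5
cy_2 = 4
cz_2 = 2
r_2 = 2.5
h_2 = 3.5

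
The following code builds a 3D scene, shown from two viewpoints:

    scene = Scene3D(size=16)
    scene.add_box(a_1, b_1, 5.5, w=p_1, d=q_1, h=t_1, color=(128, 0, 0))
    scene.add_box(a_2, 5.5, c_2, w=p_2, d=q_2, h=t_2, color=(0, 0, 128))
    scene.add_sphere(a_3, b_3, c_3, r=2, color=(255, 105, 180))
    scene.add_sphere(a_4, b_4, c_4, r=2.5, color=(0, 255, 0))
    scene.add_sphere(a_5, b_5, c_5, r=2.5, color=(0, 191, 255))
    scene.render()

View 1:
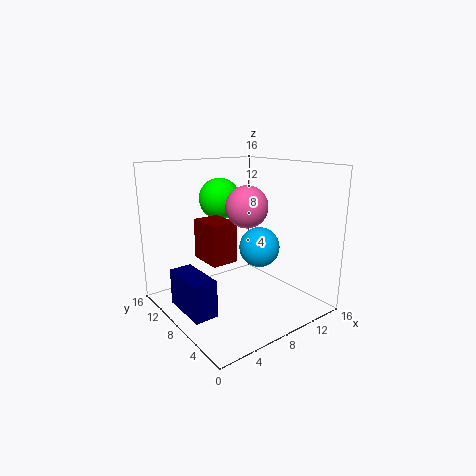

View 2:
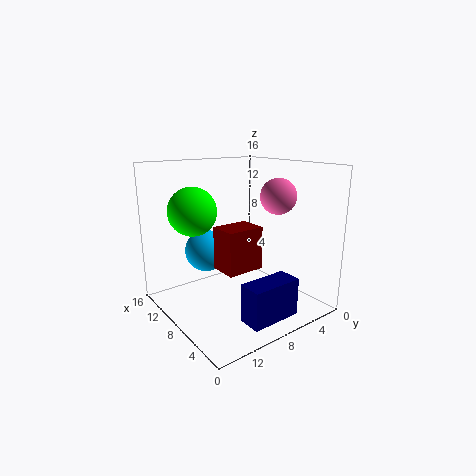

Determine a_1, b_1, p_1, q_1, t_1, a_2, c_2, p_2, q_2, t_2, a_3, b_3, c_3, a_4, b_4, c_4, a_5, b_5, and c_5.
a_1 = 4.5
b_1 = 7.5
p_1 = 3
q_1 = 4
t_1 = 4.5
a_2 = 1
c_2 = 1
p_2 = 2.5
q_2 = 5.5
t_2 = 4
a_3 = 6
b_3 = 4
c_3 = 12.5
a_4 = 9
b_4 = 13
c_4 = 11.5
a_5 = 12.5
b_5 = 9.5
c_5 = 5.5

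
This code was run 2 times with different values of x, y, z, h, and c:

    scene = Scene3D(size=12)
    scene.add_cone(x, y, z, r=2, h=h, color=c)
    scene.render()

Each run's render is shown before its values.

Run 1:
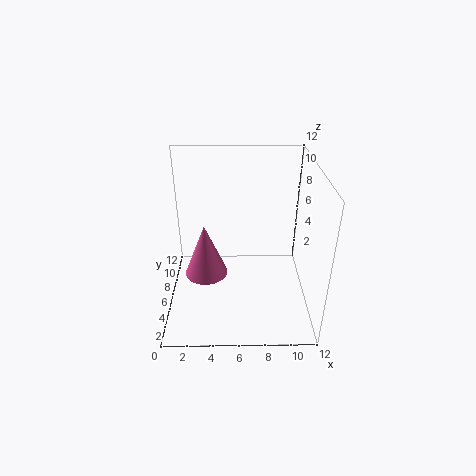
x = 3; y = 8; z = 1; h = 5; c = 'hotpink'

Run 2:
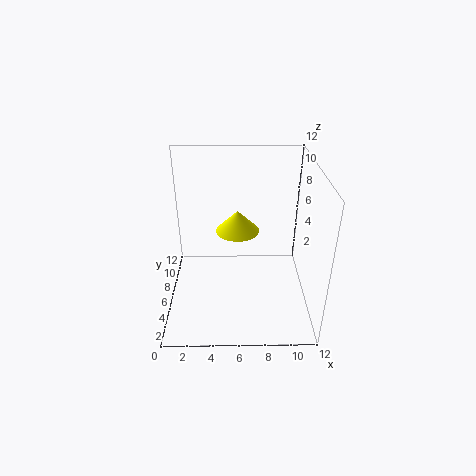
x = 6; y = 9; z = 5; h = 2; c = 'yellow'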